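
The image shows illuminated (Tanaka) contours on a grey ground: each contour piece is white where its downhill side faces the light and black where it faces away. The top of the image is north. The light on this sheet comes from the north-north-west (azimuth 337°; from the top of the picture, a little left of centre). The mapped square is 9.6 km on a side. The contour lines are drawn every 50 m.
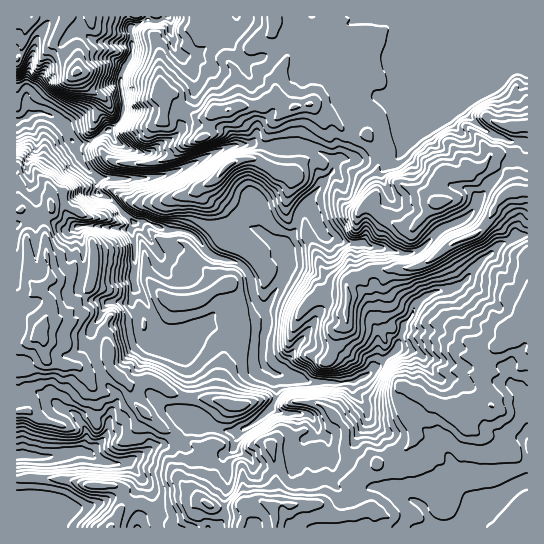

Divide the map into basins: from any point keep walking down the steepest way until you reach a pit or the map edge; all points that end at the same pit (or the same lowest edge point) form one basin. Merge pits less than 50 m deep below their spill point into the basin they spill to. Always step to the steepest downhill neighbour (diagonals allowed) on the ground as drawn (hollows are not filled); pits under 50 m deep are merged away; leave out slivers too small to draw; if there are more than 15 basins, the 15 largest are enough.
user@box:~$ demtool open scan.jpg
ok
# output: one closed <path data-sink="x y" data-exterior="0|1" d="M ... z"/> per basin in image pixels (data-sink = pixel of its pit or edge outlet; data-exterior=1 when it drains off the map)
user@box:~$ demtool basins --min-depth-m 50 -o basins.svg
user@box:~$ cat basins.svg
<path data-sink="17 121" data-exterior="1" d="M273 16l-257 1 0 394 10 0 2-2 0-8-9-8-2-19 2-2 26-13 2 2 15 4 17 0 14-9 16-1 3 15 17 16 3 11 7 10 36 31 6 23-1 18 13 16 10 6-8 6 0 4 5 7 3 10 164 0 9-17-5-4-4 0-5 4-5-1-5-15 1-13 25-19 25-11 9-9 3-6 0-7-6-7 14-7 10-12 22 8 14 0 10-8 11 1 1-10-8-13 4-11-2-10 10-13 22-14 11-23 0-185-9 0 2 9-1 10-7 8-20 0-12 15-11 1-5 6-11 0-5-3-6 1-7 9 1 20-24 26-10 0-20-11-16-12 9-12 0-19 3-7 0-12-11-20-23-4-15-15-19-12-21 4-15-11 4-24 9-19-15-20 2-12z"/><path data-sink="501 17" data-exterior="1" d="M527 16l-253 0-1 18 15 20-9 19-4 24 15 11 21-4 19 12 15 15 22 4 10 16 2 16-3 7 0 19-9 12 26 18 10 5 10 0 24-26-1-20 7-9 6-1 5 3 11 0 5-6 11-1 12-15 16 2 8-5 4-12-2-12 9-1z"/><path data-sink="437 527" data-exterior="1" d="M527 312l-10 22-22 14-10 13 2 10-4 11 8 13-1 10-11-1-10 8-14 0-22-8-10 12-14 7 6 7 0 7-3 6-9 9-25 11-25 19-1 13 5 15 5 1 5-4 4 0 5 4-7 11 0 6 159-1z"/><path data-sink="17 455" data-exterior="1" d="M109 355l-16 1-14 9-17 0-15-4-2-2-28 15 2 19 9 8 0 8-12 4 0 65 46 1 27 6 25 0 7 6 2 14 19-4 15 8 10 0 18-8 13 0 2-2-8-5-12-15 1-18-6-23-36-31-7-10-3-11-17-16z"/><path data-sink="17 509" data-exterior="1" d="M38 477l-22 2 1 49 93 0 13-22-2-15-7-6-25 0-27-6z"/><path data-sink="138 527" data-exterior="1" d="M201 500l-16 1-18 8-10 0-15-8-13 2-10 8-8 16 91 1-1-7-6-10 0-4z"/>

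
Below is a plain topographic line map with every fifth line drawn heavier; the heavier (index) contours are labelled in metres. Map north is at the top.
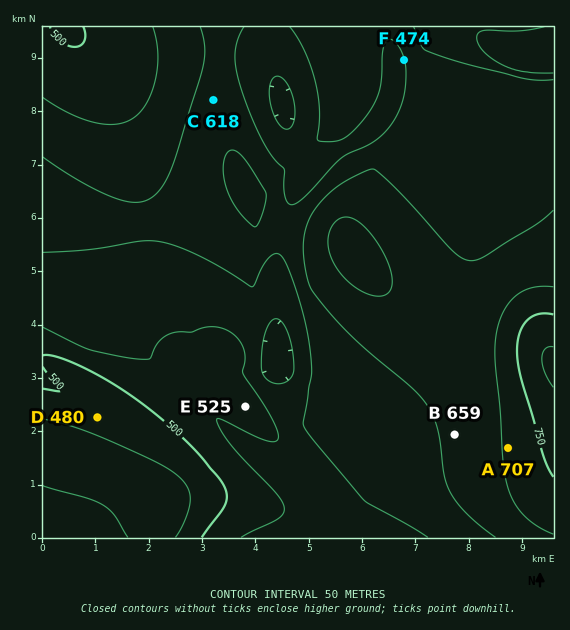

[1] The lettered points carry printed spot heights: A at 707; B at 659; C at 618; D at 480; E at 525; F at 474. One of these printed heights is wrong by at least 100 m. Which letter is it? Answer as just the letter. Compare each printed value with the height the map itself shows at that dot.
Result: F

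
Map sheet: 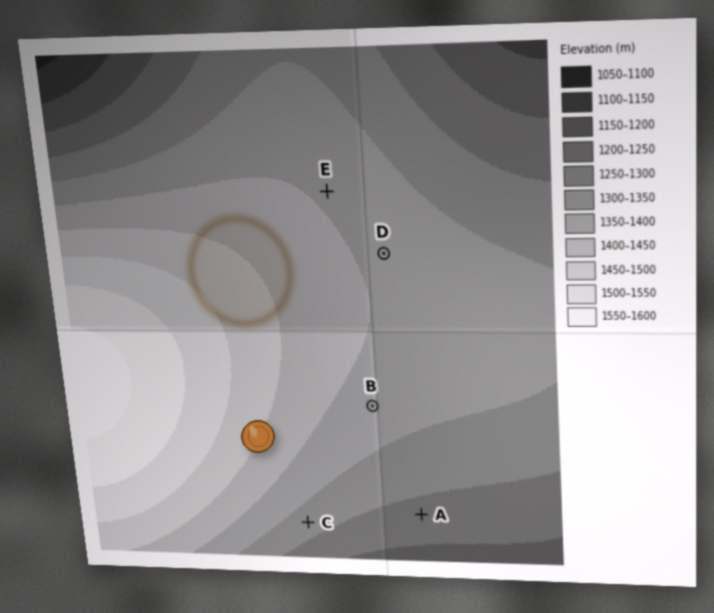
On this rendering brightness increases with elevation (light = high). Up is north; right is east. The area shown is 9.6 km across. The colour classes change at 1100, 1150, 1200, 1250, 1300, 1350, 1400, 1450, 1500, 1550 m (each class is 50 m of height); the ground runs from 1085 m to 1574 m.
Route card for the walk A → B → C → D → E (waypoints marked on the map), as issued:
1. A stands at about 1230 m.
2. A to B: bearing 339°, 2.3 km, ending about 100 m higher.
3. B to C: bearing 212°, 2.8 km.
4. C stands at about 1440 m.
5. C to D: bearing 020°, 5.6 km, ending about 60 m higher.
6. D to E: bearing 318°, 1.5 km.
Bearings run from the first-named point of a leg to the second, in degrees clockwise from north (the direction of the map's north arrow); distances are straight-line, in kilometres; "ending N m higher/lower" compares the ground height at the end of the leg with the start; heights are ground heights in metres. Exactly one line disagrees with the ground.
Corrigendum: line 4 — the height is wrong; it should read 1270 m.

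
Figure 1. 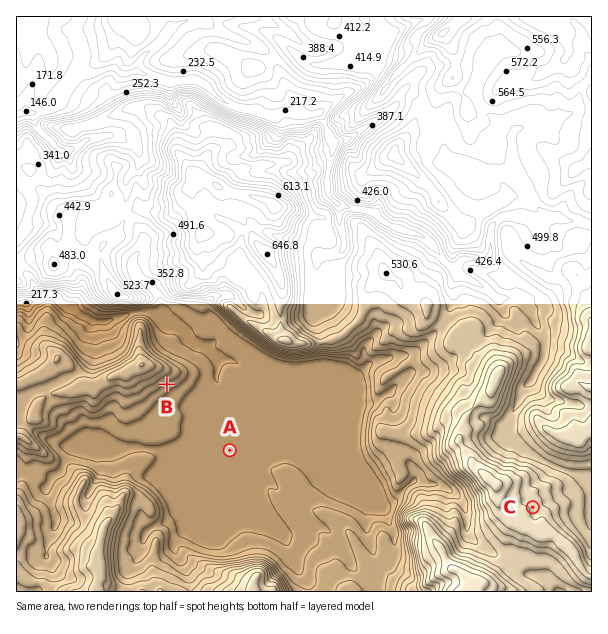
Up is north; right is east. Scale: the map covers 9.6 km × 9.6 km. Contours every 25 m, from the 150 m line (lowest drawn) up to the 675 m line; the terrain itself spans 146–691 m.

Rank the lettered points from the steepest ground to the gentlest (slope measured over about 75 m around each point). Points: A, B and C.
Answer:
B C A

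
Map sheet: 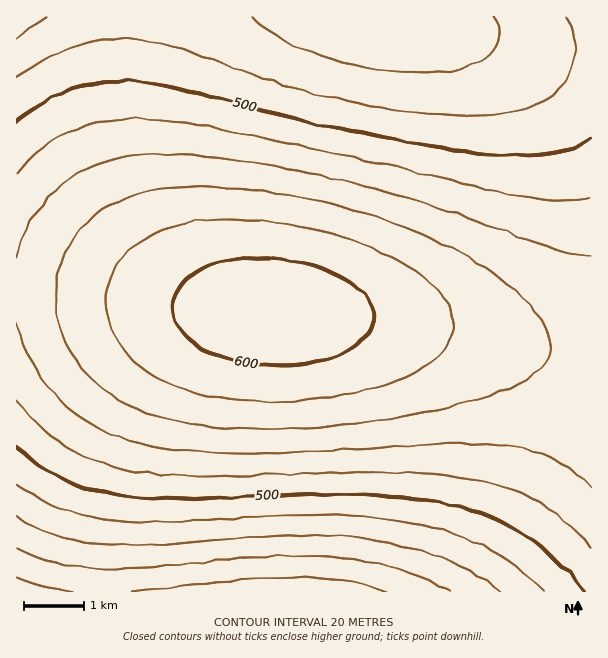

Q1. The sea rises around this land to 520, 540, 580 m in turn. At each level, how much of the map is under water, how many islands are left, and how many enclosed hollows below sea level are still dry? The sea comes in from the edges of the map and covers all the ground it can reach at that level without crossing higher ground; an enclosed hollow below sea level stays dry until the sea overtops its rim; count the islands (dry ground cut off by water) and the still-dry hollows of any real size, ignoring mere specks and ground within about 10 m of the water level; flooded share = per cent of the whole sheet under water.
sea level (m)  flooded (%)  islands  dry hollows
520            44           0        0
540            57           0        0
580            85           1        0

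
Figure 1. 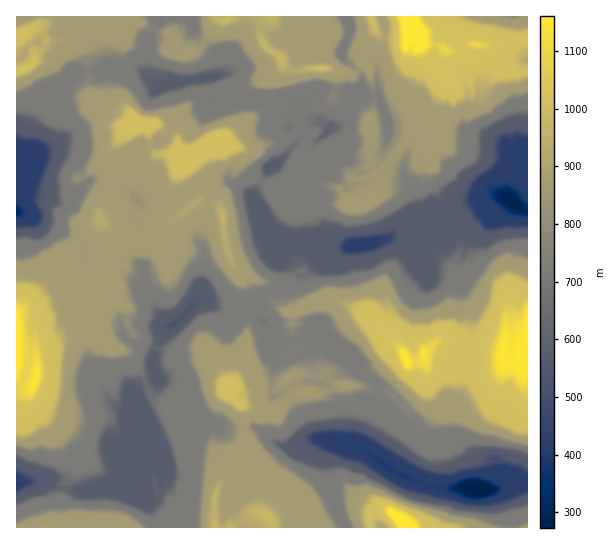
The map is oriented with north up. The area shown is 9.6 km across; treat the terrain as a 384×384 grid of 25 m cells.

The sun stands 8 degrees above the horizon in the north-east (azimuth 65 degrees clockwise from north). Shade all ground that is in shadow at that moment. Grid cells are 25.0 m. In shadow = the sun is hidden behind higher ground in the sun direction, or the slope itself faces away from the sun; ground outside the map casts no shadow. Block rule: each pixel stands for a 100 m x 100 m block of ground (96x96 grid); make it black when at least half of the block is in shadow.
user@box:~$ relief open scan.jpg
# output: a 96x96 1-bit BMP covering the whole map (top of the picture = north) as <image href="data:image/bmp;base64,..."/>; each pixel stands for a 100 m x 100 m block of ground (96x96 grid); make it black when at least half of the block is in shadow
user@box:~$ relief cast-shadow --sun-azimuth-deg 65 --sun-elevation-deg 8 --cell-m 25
<image width="96" height="96" href="data:image/bmp;base64,Qk2+BAAAAAAAAD4AAAAoAAAAYAAAAGAAAAABAAEAAAAAAIAEAAATCwAAEwsAAAIAAAAAAAAA////AAAAAAAAAAD/+T8AP/8AAAAAAAD/+V4AP/4AAAAAAAD/+HwAP/4AAAAAAAH/+DAAP8wAAAAAAAf/+AAAP+AAAAAAAB//+AAAfmAAAgD4AD//+AAAPgA/P+D/gB///AAAHAP///D/gA//9AAAAA///+D/8wf/8AAAAD////z/wEf/8AAAAf//////AH//8AAAP//////4AP//8AAD//////78AP//+AAf////////Af/8+AA////////vAf/8eAB////////AAP///8D////////AAP///8Qf//////8AAH///8+f//////wAAB///8+///////AAAB///4g//////8AAAB///+Af/////wAAAB///8Af/////wDgAD///4AP/////wfgAH///gDD///////gAN///ADB///x///gAA///ACA///g//7gAA///ADB///Af/5wAA//5gBB///4P/5wDAH/4ADB///4P+QwD4D/wAH///+4P+AwD/j/wAP///+4H+AwD9h/wAP///+wH+AQBgB/wAP///cwD+AQAAA/wYH///IAD+QAAAw/wcL//+AAB+QAABwfQOf//8AAA/QAABgPgC///8AAB/cAABh/wA/3/4AAD/8AABg/wAf3/wAAP/8AABg//gPh/wAAf7cAAAA//gOAHgACf4MAAAAD/gEACAADP8EAAAPj/4AAAAAA/8AAAAf7//gAAAAO/8AAAAf7//wAAAAff8AAAAfx/4AAAAAfv8AAAAPh/wAAAAAfj4AAAAPh/4AAAAAPh4AAAAPg/4AgABgHgcAAAAPA/wAAAAADWEAYAAAAfwOAAAAAaAA+AAAAfgfwB/AAIMA/AAAAfgf/x/4AAED/4AAAfgf///8AAAD/7wAA/g///x8AAAD/7gAAfg///8AAAAD/7wAAPg///2AAAAD/9wAAHh/H/4AAAAD/+gAADB+H/AAAAAf/+AGADB8H+ABAAB///AcAAB8D+AA2AD///A+AAB4B+AAGAD7//g/wAB4A+wAAAD7//w/8AAYAfwDgABj//x/+AYAAPgH8AAD//x/8AYPAPIH8AAD//A/4EIPgP8HgAAD//gf4DgHgf8DgAAD//gP4BgDwf8TgwAD//+DwACAw/85gAAD///68AAAZ/89gAAD///ecwAAM/88AAD7///OMMAAA/8+AAB////AAAAAQf8+AAAf//+AAAAAZ/4+AGGD///AAAAED/4/wGBz/+HgAAAPz/9/+AY+H+DgAB8f/////wAMB+AAAH///////2AAA+AAAf///////zg4AcAB4f//////+CgYAMAB////////8C/AAGAH///h////8C/6ECA/////////4A40AAB////////+AAAAAeA/////AH/+AAADgO8//v//D////AADgB//4H/+A////8ABgAPPwD/8AP//jvwAIAOPwL/4AP/+AHAAMAAH5//wAP/+AAAAAAADz+DwAH/+AAAAAAACR/jgAB/+AAAAAAAAA/j8AB++AAAAAAAAAfB8AA+8AAAA="/>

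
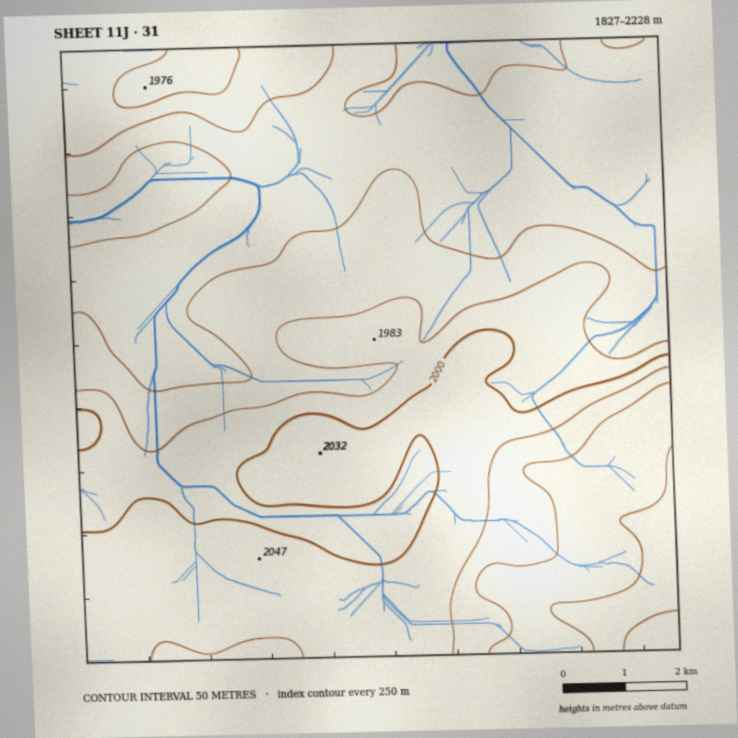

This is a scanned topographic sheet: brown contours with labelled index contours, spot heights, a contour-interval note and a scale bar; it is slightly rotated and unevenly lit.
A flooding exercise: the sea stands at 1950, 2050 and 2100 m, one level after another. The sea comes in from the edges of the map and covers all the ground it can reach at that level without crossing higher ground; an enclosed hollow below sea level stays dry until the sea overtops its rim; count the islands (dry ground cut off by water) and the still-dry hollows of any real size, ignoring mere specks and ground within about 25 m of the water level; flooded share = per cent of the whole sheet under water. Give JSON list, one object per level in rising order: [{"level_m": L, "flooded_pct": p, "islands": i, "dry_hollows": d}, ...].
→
[{"level_m": 1950, "flooded_pct": 49, "islands": 0, "dry_hollows": 0}, {"level_m": 2050, "flooded_pct": 86, "islands": 0, "dry_hollows": 0}, {"level_m": 2100, "flooded_pct": 91, "islands": 0, "dry_hollows": 0}]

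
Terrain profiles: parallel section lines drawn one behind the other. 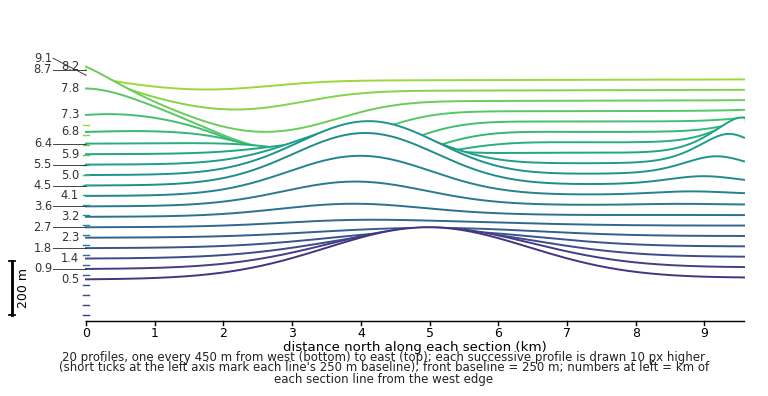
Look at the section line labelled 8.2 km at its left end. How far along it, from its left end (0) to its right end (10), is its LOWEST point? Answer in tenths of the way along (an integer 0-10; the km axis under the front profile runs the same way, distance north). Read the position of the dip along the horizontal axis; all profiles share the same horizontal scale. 3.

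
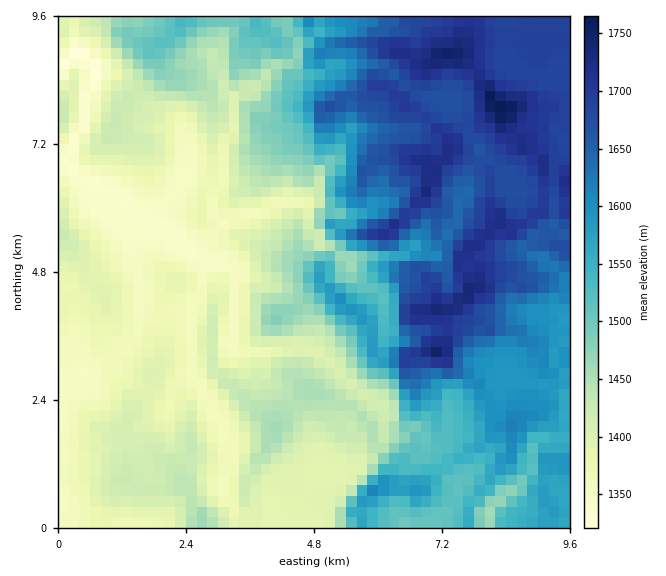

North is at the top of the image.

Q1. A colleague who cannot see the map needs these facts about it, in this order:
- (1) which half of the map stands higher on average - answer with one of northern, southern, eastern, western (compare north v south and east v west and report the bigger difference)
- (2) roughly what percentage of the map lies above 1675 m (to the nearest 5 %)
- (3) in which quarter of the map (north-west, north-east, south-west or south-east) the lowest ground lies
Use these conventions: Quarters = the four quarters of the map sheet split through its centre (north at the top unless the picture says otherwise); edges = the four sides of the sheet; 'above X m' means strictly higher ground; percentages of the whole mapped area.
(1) The eastern half stands higher on average than the western half.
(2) About 15 % of the map lies above 1675 m.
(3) The lowest ground is in the north-west quarter.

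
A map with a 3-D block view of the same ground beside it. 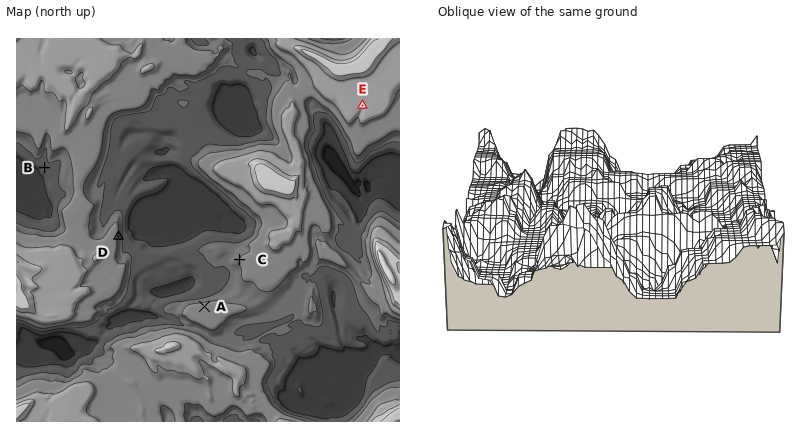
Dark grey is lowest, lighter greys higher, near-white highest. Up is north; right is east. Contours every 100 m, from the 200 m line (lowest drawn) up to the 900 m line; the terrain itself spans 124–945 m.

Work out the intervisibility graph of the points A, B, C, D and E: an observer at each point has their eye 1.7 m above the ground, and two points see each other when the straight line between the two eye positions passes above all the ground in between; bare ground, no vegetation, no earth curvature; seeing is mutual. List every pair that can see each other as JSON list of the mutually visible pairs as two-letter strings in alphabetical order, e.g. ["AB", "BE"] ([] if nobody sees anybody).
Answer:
["AC", "AD", "CD"]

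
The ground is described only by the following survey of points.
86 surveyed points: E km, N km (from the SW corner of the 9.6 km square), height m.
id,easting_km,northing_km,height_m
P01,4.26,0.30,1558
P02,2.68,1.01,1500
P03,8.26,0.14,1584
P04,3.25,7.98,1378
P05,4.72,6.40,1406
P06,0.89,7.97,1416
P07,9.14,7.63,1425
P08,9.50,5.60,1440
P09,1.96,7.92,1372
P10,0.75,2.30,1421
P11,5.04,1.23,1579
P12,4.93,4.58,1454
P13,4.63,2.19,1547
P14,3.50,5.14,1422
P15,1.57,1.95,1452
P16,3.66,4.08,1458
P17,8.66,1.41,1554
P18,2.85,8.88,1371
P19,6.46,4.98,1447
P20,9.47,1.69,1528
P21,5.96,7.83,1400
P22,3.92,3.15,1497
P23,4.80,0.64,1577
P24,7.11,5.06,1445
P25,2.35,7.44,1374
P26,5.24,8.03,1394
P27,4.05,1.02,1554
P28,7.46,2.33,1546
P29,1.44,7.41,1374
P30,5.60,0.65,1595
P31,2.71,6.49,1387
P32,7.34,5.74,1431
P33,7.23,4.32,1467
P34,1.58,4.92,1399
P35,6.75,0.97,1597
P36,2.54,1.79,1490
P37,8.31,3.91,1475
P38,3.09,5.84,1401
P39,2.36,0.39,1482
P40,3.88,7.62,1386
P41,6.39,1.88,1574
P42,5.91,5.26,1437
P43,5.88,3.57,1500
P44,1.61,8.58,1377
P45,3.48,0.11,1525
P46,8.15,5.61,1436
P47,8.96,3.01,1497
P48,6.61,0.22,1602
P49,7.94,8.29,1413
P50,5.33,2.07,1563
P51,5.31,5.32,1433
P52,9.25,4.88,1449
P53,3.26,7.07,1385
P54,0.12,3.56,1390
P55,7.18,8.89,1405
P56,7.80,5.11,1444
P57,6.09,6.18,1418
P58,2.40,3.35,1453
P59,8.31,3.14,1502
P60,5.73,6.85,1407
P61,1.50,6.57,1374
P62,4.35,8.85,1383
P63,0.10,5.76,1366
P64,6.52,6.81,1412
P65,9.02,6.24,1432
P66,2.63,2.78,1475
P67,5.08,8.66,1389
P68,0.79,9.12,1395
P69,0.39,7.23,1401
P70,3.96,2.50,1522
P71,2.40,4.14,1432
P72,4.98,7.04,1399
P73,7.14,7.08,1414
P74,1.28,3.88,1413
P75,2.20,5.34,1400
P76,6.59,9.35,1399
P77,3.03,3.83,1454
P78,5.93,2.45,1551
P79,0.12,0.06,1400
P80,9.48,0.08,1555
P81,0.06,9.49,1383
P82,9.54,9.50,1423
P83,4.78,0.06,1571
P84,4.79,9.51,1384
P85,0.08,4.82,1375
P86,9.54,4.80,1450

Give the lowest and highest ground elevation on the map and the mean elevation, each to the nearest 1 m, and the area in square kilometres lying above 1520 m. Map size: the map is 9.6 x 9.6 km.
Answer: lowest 1362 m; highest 1602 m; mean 1451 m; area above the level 17.6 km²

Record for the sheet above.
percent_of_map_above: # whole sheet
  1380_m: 90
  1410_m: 67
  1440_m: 44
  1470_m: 33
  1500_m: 24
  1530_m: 17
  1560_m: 10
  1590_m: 3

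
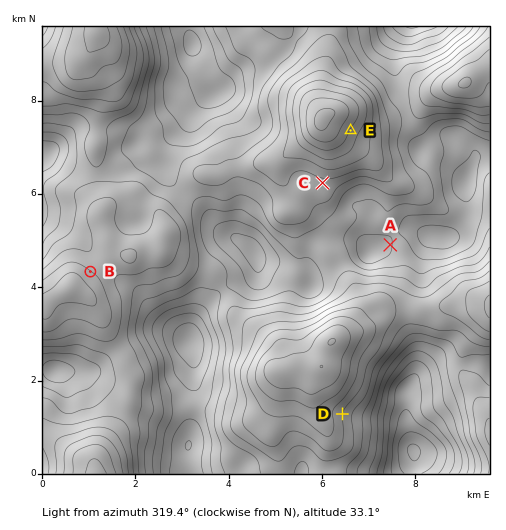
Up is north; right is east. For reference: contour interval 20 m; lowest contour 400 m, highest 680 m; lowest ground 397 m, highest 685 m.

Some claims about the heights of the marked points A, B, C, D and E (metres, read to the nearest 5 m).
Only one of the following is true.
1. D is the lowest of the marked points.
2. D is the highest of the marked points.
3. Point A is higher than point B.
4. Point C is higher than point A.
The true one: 4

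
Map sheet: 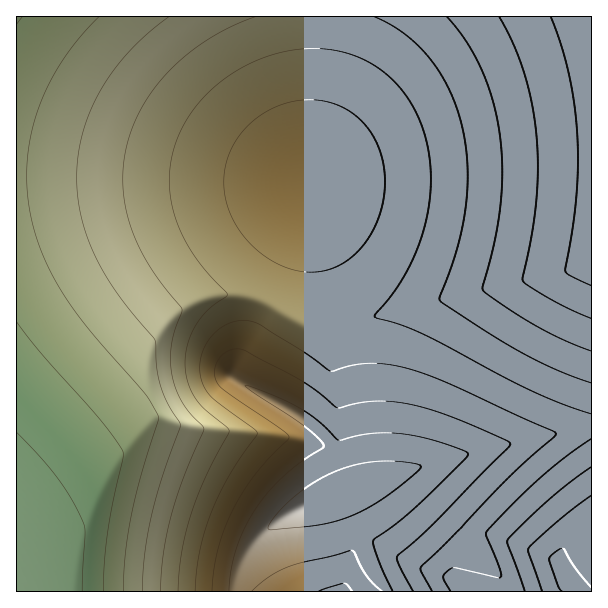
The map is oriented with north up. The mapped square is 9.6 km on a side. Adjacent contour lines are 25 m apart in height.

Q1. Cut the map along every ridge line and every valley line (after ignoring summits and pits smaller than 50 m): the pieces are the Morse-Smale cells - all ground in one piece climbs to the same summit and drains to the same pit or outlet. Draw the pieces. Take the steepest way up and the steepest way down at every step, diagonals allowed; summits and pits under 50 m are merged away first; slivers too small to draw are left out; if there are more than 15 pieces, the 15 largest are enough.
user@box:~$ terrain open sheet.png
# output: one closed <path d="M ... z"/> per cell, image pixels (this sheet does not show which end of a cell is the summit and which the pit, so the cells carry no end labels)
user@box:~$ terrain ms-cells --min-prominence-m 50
<path d="M315 16l-299 1 1 575 371-1-16-24-11-31-18-42 1-4 24-8 2-6-15-89-27-99-21-100 7-86z"/><path d="M591 16l-275 1-2 85-7 86 21 100 27 99 16 94 111-31 110-24z"/><path d="M591 427l-51 9-76 18-120 36 2 13 15 33 6 21 19 33 3 2 202 0z"/>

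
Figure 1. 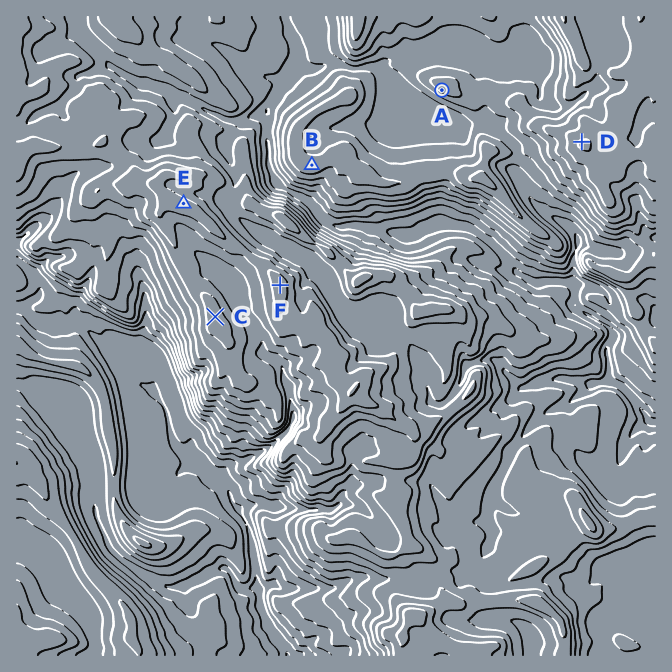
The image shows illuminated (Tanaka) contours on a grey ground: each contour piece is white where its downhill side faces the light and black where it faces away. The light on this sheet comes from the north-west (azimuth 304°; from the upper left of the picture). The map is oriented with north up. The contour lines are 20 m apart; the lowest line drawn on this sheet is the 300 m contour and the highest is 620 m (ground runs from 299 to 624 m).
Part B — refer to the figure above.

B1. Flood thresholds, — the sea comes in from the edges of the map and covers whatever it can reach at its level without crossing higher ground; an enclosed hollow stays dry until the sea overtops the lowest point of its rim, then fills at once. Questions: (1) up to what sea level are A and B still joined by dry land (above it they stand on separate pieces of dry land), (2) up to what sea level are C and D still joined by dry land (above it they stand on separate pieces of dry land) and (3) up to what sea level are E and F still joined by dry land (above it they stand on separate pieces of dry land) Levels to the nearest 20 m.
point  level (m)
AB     520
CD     480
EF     580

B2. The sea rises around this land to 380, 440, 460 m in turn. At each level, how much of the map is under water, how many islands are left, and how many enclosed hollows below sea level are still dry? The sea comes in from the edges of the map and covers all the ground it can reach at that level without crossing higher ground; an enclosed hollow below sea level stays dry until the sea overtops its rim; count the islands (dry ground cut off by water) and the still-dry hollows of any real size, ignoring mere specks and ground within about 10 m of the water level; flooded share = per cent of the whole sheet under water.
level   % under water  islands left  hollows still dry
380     8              0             0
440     30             1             0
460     39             1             0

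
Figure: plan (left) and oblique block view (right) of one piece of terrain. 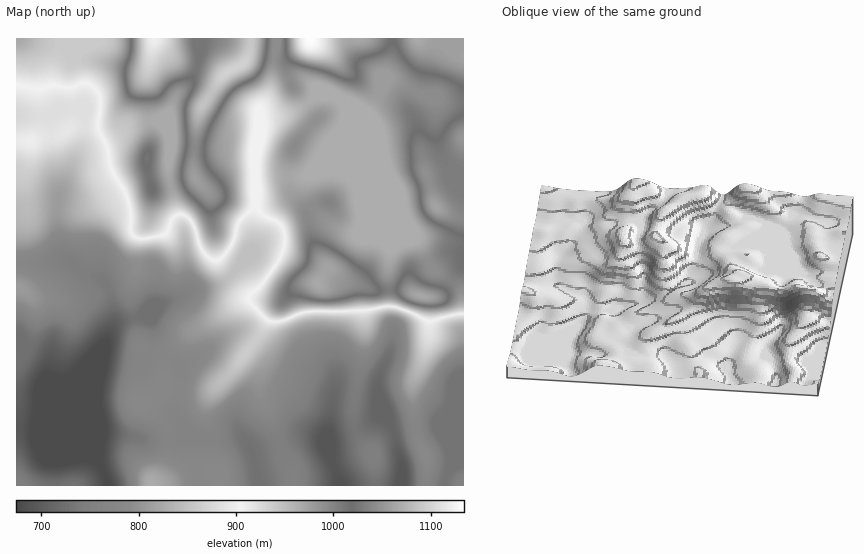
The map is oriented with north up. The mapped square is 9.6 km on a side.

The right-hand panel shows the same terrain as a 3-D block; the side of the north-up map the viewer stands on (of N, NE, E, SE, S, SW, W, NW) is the S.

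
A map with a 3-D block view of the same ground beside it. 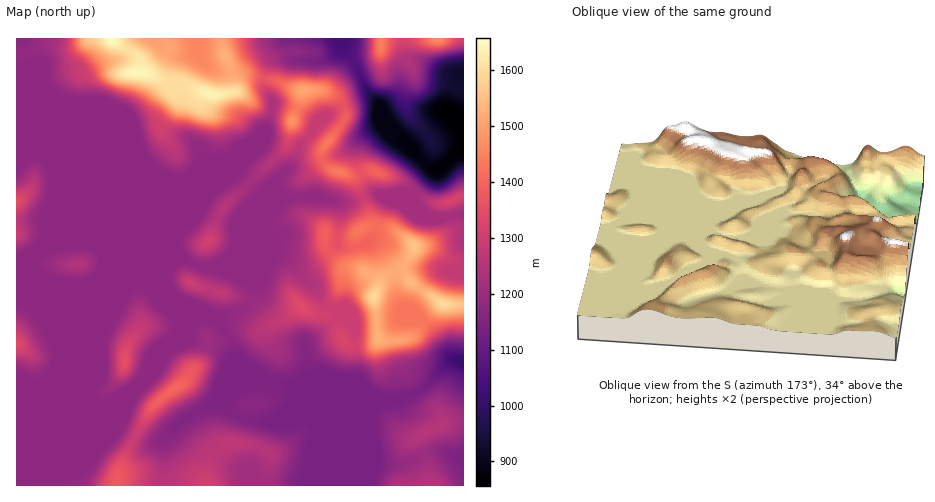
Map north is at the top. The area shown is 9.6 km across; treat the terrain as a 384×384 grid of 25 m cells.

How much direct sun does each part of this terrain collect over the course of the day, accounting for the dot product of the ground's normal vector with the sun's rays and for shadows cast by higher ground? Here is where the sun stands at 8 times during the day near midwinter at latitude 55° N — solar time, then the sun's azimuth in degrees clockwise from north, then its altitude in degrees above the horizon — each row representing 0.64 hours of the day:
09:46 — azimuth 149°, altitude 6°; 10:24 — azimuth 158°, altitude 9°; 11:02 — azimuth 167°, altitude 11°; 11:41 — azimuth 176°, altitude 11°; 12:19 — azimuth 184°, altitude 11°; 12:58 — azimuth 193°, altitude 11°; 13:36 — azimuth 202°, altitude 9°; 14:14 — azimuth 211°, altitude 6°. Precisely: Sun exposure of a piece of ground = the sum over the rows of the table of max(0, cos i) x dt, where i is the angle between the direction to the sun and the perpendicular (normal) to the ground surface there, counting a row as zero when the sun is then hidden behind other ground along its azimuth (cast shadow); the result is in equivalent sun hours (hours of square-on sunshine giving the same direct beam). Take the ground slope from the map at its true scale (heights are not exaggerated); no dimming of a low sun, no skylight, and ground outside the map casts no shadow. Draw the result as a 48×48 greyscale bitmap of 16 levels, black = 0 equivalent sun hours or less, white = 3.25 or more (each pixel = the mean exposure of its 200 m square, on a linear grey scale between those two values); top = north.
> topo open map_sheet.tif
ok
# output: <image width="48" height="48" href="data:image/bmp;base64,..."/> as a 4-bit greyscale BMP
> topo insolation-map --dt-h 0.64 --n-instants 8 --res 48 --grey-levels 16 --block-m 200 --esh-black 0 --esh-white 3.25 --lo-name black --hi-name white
<image width="48" height="48" href="data:image/bmp;base64,Qk32BAAAAAAAAHYAAAAoAAAAMAAAADAAAAABAAQAAAAAAIAEAAATCwAAEwsAABAAAAAAAAAAAAAAABEREQAiIiIAMzMzAERERABVVVUAZmZmAHd3dwCIiIgAmZmZAKqqqgC7u7sAzMzMAN3d3QDu7u4A////AERERDMiM0RDMzMzNERFREREREQyIiMiI0REREMRIzMzIzIiNERVZUREREQyERIhI0REREMhAREREiIjVVVVVURERERDRDIiI0REREMhACEBESI0V3dUREREREREVnUzREREREMyADUyERIjREMQAkRERERFVWd4h0RERDMyECd0IRERAAAAATREREREMiR4dkRERDMzISaoUyEAAAABIzNERERDIREkRURERDMzMySrlkIQACNEM0RERERCERIiIkRERDMzMyFLzJYyI0RFRERERERCIiIiEURERERFQyADrdpkQyI0RERERERFRCAAEERERERDdjEAFpp0RDMzNERERER3dmMAEUVURERDa3IQADd1RERFVUREREaHZVUgAHh1REREWHMQACRmRERndlVWiqqoZlRRALlkREREQ0MhAAAUVFd3ZVV6u879yqhVI5QjREREMkUyEAAUZnh1RERomHnf//65qiEjRERDITZkIQAjRndmVVVVUzRmaKve7QEjRERDEBRlMhEiRURXiZqFMjQxAASt/wEzREQzIRIiIzMjMyIkabuVM0VDESOM7gIzREQzMhEBNERERDIRNXVDRFdkQ0Wd7TMzREQzMxETREaKl1MiNTEUZpqGVWiFRERDRERDMyIzRquXUzIiMgAVqoM2eacgAERERERERERESIQQACMyIAJFaGIEd2EAAERFaIdEREREQgAAE0QzECRWVmQSUxAAAURFVWZUREREMQAiM0RDEjV1MyEAJEEAAUQyEAEkREREMjiXRERDM0V0AAAAA4kxEZZEMhI0RERENGeZZEREQ0VjERABJFVkEYZERERERERERCEkREREQzRENGQzUwABIiNERERERERERCACNEREVVQiESREIAAAEkRERERERERERDITVERDRVIAAAAQAAAAAZdURERERERERDMiZ0REIhAAAAAAAAAVh1dkRERERERERDMxJmREMhAAARAAAAASSANUREREREREREQyAVZERmQ0Z3MAAAAAAAA0RERERERERERDISV0RHit7IipYQAAAAAjREREREREZkREQyN4QjeqdCZkIAAAACETRERERERHiGRERDEmhlZhAAAAAAAAAEQzRERERERnZURVVEMSiVRkAAAAAAAAAERERERERER3YzVndUMyR1InUAAAAAAAAUREREREREV2VXvMu5Uza6IBdAAAAAAAEkREREREREVlnf//7ahWe5MQKSAAABAAEkREREREREdo3//KmK22MUYxFFAAARAAEkRERERERZq925d5rO1zInupYiEAE0MRI0RERWZmru7chVaJzrQ2d5rLchESNZqFRUREaKvP//63REMQEiJqhDMzESJ7qKqHU0REZ3et7tuFMxAAABRUEAAAACWrmYdUM0REREZ0IiMhAAAAAREAAAAAACSHeGVmVVRFVYqWMSIAAAABQgAAAAAAACS8lka93DRWVr27tzABIQATIREAAAAAARNoma7//yNEM2iIcwASIiMzIiIAAAAAERJEVnm8uw=="/>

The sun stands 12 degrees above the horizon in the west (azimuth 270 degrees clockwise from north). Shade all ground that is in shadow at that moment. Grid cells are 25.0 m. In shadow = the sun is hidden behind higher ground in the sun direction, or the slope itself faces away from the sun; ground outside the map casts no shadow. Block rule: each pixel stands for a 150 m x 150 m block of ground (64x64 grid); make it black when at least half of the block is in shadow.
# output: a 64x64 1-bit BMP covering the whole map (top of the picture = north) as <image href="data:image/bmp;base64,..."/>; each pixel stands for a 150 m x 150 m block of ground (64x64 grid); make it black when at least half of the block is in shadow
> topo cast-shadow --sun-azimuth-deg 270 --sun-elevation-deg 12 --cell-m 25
<image width="64" height="64" href="data:image/bmp;base64,Qk0+AgAAAAAAAD4AAAAoAAAAQAAAAEAAAAABAAEAAAAAAAACAAATCwAAEwsAAAIAAAAAAAAA////AAAAAAAAAAAAAAAAAgAAAAAAAAAAAAAAAAAAAAAAAAAAAAAAAAAA4AAAAAAAAABwAAAAAAAAAHgAAAAAAAAAPAAAAAAAAAA+AAAAAAAAAB8AAAAAAAAAD8AAAAAAAAAP4AAAAAAAAAP4AAAAAAAAAP4AAAAAAAAAfwAAAAAAAcB/AAAAAAAA8D+AAAAYAAD4PwAAAB4YAPgcAAAOPzgA+AAAAAB/eAB4AAAAAH94AAAAAAAAf2AAAAAAAAwcAAAAAAAADAAAAAAAAAAOAAAAAAAAAA4AAAAAAAAAHwAAAAAAAAAODgAAAAAAAAwfAAAAAAAAAH8AAAAAAAAA/wAQAAAAAAD+AAAAAAAAAH8AAAAMAAAAfwAAAA8AAAB/cAAADwAAAH9wAAAGAAQB8GAAAAYABAPwYAAAAgAAA8BwAAADAAAcAHgAAAEAABgAPAAAAAAAMAA4AAAAAAAweBgAAAAAAAP8GAAAAAAAh/4AAAAAAAEP/wAAAIAAAB//AAAAwAAPv/QAAAGAAQf/9gAAAYABB//4AAAAAEDj//4AAAAG8PH//gAAAA/4+f//AAAAD/j5//4AAAAHPDH//AAAAAD8A/98AAAAAPwP/38AAAAA+A/2fwAAAAD4B+Z/AAAAAP+Dhn8AABgB/+AOfwAAOAP/zA/PAAAwA/+cD4cAAeAD/8gPBw=="/>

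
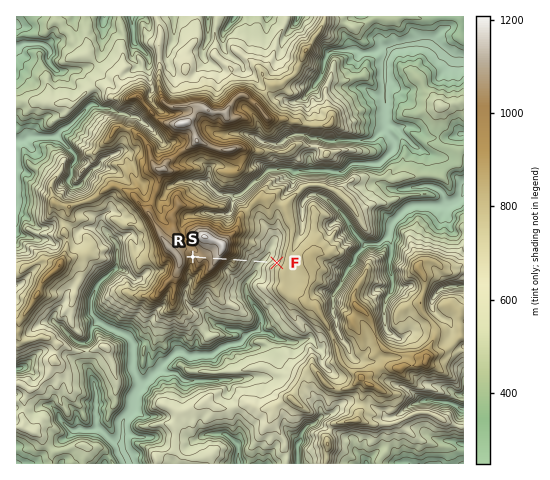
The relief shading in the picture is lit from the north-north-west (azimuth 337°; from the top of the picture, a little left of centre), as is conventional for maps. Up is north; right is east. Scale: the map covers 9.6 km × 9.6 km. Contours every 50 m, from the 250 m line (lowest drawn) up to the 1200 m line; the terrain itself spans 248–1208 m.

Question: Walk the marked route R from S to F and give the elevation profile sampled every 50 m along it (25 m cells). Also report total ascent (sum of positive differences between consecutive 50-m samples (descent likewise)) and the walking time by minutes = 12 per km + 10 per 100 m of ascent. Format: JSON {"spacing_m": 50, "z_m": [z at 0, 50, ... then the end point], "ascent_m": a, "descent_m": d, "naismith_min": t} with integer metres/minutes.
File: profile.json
{"spacing_m": 50, "z_m": [1028, 1049, 1061, 1063, 1060, 1059, 1064, 1073, 1087, 1108, 1132, 1138, 1104, 1030, 948, 882, 842, 830, 821, 788, 744, 709, 681, 655, 626, 598, 575, 561, 551, 537, 532, 546, 571, 595, 619, 644, 667, 669], "ascent_m": 252, "descent_m": 611, "naismith_min": 47}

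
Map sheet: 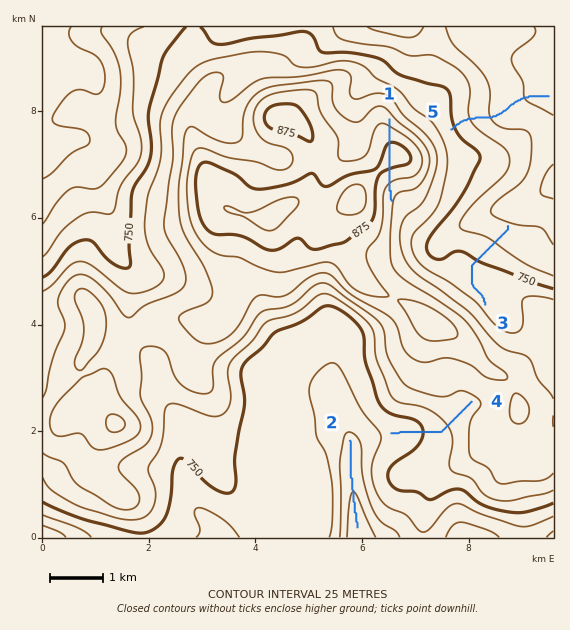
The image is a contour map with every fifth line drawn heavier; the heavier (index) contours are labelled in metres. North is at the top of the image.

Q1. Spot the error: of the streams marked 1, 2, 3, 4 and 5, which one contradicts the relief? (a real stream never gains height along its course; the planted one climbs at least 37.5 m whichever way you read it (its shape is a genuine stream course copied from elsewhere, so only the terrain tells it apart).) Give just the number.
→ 1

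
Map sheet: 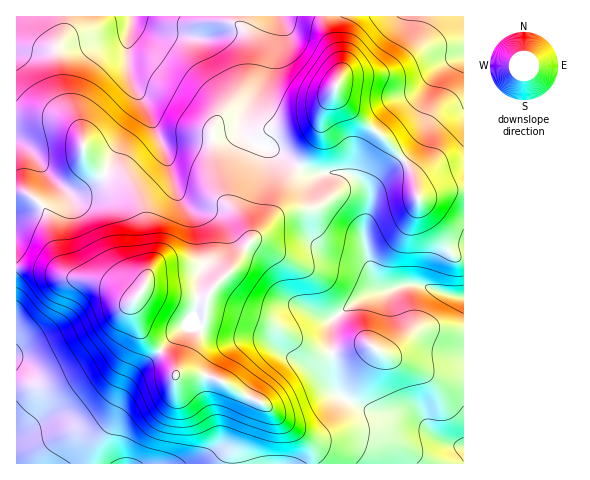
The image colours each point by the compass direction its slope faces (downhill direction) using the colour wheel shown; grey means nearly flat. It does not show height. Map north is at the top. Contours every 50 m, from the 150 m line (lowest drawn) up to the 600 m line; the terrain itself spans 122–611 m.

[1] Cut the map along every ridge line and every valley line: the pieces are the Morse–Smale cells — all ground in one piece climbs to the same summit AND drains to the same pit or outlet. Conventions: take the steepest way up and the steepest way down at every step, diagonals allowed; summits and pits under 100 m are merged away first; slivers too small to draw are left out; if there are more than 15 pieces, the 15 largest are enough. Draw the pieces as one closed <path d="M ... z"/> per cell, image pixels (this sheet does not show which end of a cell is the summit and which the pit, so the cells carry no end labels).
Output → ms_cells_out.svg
<path d="M274 16l-258 1 0 250 22 2 31 8 29 4 17 7 15 10 4 0-1 9 10 27 24 23 9 17 20-31 4-16 4-5 2-21 4-8 22-23 15-25 26-28 27-49-22-16-28-11-9-12 3-18 18-40 4-14 1-19z"/><path d="M300 168l-27 49-26 28-15 25-22 23-4 8-2 21-4 5-4 16-19 31 24 0 16 5 22 14 24 10 45 39 4 11 1 11 150 0 1-166-16-3-30-11-11 0-12 5-12-1-7-7-4-9-7-28-1-13 6-22 0-13-4-8-11-11-8-3-35 0z"/><path d="M28 268l-12 1 1 195 295-1 0-10-4-11-45-39-24-10-22-14-16-5-25 0-9-17-24-23-10-27 1-9-4 0-15-10-17-7-29-4z"/><path d="M463 16l-139 1 2 14 14 35 0 10-4 11 1 8 26 27 15 11 30 32 6 10 5 23 25-7 20-2z"/><path d="M335 90l-12 21-5 26-18 30 12 7 35 0 8 3 11 11 4 8 0 13-6 22 1 13 7 28 4 9 7 7 12 1 12-5 11 0 30 11 15 2 1-107-20 1-25 7-5-23-6-10-30-32-15-11-24-24z"/><path d="M323 16l-48 1-8 21-1 19-4 14-18 40-3 9 1 12 8 9 28 11 21 16 19-31 5-26 13-22 4-13-1-15-11-27z"/>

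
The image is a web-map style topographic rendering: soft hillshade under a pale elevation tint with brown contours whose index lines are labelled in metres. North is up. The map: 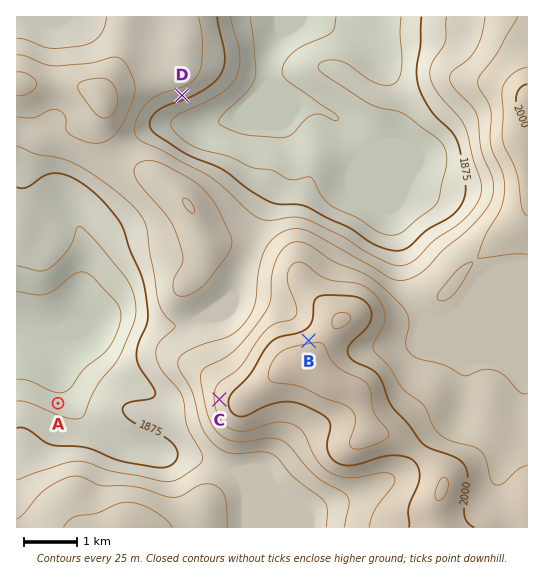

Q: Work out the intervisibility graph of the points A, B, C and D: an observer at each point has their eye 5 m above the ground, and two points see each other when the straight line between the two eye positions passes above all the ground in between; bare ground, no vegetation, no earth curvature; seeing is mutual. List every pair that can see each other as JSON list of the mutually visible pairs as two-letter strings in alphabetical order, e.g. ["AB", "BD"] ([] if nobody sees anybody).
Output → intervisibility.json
["AC", "BD"]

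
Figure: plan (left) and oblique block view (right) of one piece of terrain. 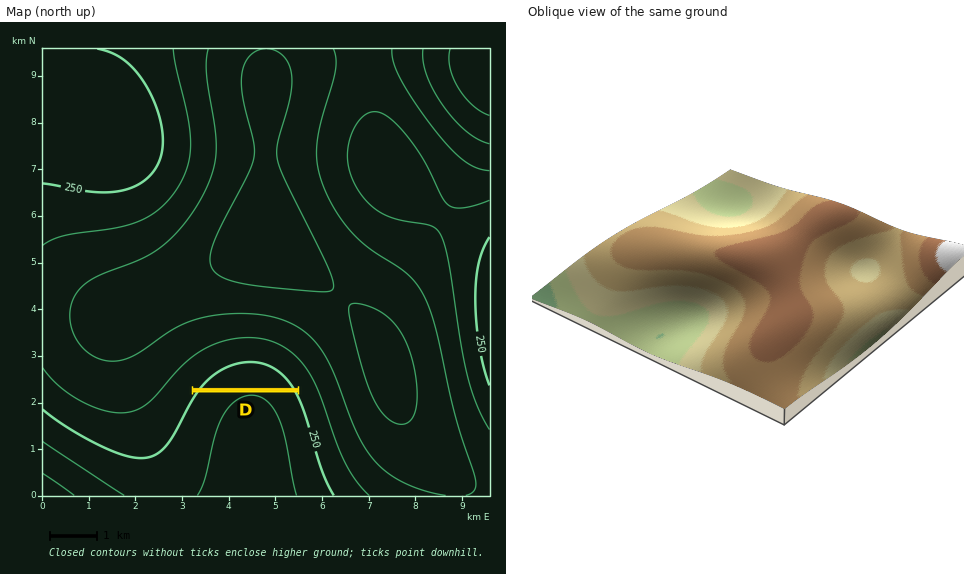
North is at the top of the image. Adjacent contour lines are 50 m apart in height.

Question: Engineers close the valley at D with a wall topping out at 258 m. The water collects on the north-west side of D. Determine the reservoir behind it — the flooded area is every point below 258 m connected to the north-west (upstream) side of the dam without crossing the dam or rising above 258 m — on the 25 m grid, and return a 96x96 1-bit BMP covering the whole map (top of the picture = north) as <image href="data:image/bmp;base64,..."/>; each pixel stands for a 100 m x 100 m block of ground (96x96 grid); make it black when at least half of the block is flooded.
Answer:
<image width="96" height="96" href="data:image/bmp;base64,Qk2+BAAAAAAAAD4AAAAoAAAAYAAAAGAAAAABAAEAAAAAAIAEAAATCwAAEwsAAAIAAAAAAAAA////AAAAAAAAAAAAAAAAAAAAAAAAAAAAAAAAAAAAAAAAAAAAAAAAAAAAAAAAAAAAAAAAAAAAAAAAAAAAAAAAAAAAAAAAAAAAAAAAAAAAAAAAAAAAAAAAAAAAAAAAAAAAAAAAAAAAAAAAAAAAAAAAAAAAAAAAAAAAAAAAAAAAAAAAAAAAAAAAAAAAAAAAAAAAAAAAAAAAAAAAAAAAAAAAAAAAAAAAAAAAAAAAAAAAAAAAAAAAAAAAAAAAAAAAAAAAAAAAAAAAAAAAAAAAAAAAAAAAAAAAAAAAAAAAAAAAAAAAAAAAAAAAAAAAAAAAAAAAAAAAAAAAAAAAAAAAAAAAAAAAAAAAAAAAAAAAAAAAAAAAAAAAAAAAAAAAAAAAAAAAf//+AAAAAAAAAAAAP//8AAAAAAAAAAAAH//4AAAAAAAAAAAAD//wAAAAAAAAAAAAB//gAAAAAAAAAAAAAf+AAAAAAAAAAAAAABwAAAAAAAAAAAAAAAAAAAAAAAAAAAAAAAAAAAAAAAAAAAAAAAAAAAAAAAAAAAAAAAAAAAAAAAAAAAAAAAAAAAAAAAAAAAAAAAAAAAAAAAAAAAAAAAAAAAAAAAAAAAAAAAAAAAAAAAAAAAAAAAAAAAAAAAAAAAAAAAAAAAAAAAAAAAAAAAAAAAAAAAAAAAAAAAAAAAAAAAAAAAAAAAAAAAAAAAAAAAAAAAAAAAAAAAAAAAAAAAAAAAAAAAAAAAAAAAAAAAAAAAAAAAAAAAAAAAAAAAAAAAAAAAAAAAAAAAAAAAAAAAAAAAAAAAAAAAAAAAAAAAAAAAAAAAAAAAAAAAAAAAAAAAAAAAAAAAAAAAAAAAAAAAAAAAAAAAAAAAAAAAAAAAAAAAAAAAAAAAAAAAAAAAAAAAAAAAAAAAAAAAAAAAAAAAAAAAAAAAAAAAAAAAAAAAAAAAAAAAAAAAAAAAAAAAAAAAAAAAAAAAAAAAAAAAAAAAAAAAAAAAAAAAAAAAAAAAAAAAAAAAAAAAAAAAAAAAAAAAAAAAAAAAAAAAAAAAAAAAAAAAAAAAAAAAAAAAAAAAAAAAAAAAAAAAAAAAAAAAAAAAAAAAAAAAAAAAAAAAAAAAAAAAAAAAAAAAAAAAAAAAAAAAAAAAAAAAAAAAAAAAAAAAAAAAAAAAAAAAAAAAAAAAAAAAAAAAAAAAAAAAAAAAAAAAAAAAAAAAAAAAAAAAAAAAAAAAAAAAAAAAAAAAAAAAAAAAAAAAAAAAAAAAAAAAAAAAAAAAAAAAAAAAAAAAAAAAAAAAAAAAAAAAAAAAAAAAAAAAAAAAAAAAAAAAAAAAAAAAAAAAAAAAAAAAAAAAAAAAAAAAAAAAAAAAAAAAAAAAAAAAAAAAAAAAAAAAAAAAAAAAAAAAAAAAAAAAAAAAAAAAAAAAAAAAAAAAAAAAAAAAAAAAAAAAAAAAAAAAAAAAAAAAAAAAAAAAAAAAAAAAAAAAAAAAAAAAAAAAAAAAAAAAAAAAAAAAAAAAAAAAAAAAAAAAAAAAAAAAAAAAAAAAAAAAAAAAAAAAAAAAA="/>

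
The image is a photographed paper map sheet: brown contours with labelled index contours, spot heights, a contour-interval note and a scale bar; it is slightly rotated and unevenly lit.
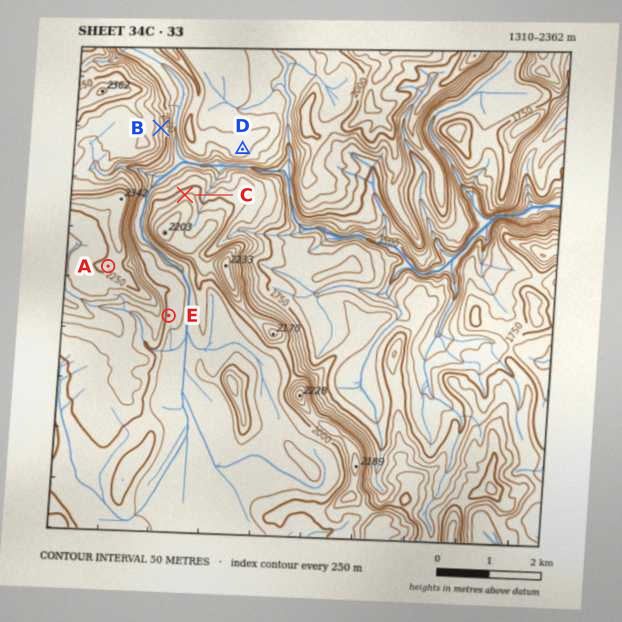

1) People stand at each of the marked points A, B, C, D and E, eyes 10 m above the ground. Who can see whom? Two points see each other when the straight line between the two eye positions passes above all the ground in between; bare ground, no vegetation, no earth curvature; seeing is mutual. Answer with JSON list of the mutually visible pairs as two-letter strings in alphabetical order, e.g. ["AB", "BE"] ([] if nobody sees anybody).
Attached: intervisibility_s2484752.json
["BC", "BD", "CD"]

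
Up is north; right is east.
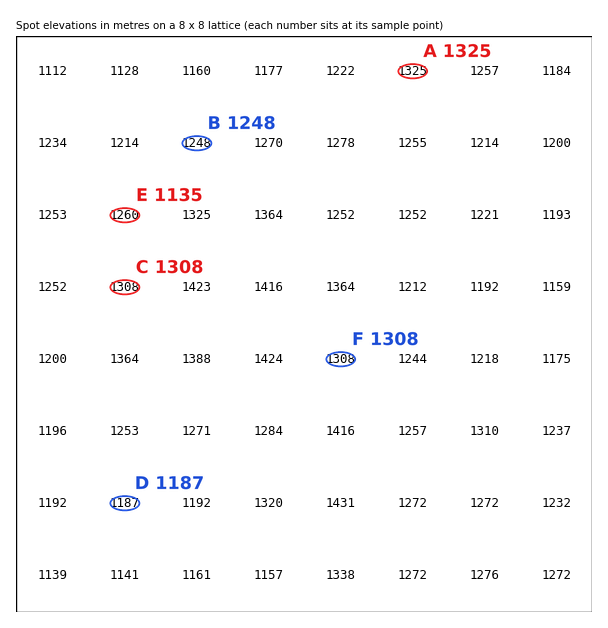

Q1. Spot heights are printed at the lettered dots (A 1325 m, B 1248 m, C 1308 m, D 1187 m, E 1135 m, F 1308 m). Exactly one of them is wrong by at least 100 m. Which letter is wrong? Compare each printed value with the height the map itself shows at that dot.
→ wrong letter E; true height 1260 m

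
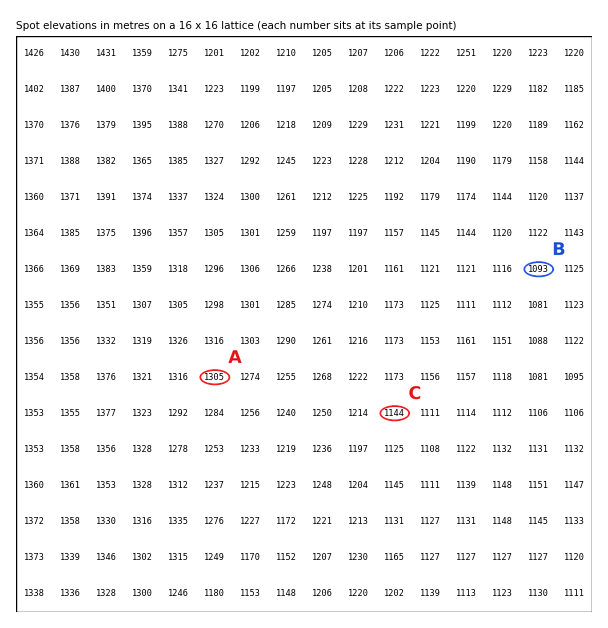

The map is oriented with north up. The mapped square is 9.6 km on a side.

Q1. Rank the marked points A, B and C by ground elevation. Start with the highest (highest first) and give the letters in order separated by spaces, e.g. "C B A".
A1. A C B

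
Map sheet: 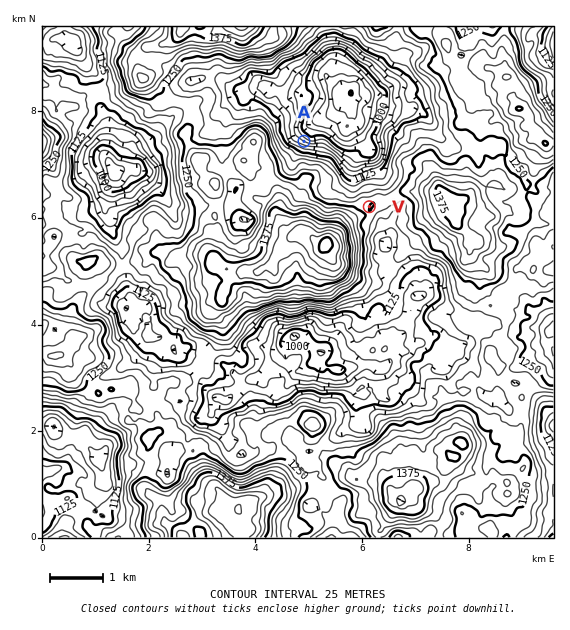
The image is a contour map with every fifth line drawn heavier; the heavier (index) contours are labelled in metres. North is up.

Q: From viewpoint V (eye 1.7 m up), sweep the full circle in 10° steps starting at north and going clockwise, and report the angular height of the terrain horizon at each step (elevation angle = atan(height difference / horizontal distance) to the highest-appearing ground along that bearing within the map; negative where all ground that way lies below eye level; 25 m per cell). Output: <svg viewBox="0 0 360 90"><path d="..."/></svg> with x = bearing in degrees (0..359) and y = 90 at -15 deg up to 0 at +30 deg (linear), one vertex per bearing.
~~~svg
<svg viewBox="0 0 360 90"><path d="M0 60l10 1 10-2 10 0 10-2 10 0 10-1 10-5 10-3 10 2 10 0 10 4 10 1 10 3 10 2 10-1 10-2 10 0 10 1 10-1 10-11 10-7 10-7 10-1 10 4 10 5 10 5 10 7 10 4 10 1 10 0 10 0 10-1 10 1 10 4 10 2"/></svg>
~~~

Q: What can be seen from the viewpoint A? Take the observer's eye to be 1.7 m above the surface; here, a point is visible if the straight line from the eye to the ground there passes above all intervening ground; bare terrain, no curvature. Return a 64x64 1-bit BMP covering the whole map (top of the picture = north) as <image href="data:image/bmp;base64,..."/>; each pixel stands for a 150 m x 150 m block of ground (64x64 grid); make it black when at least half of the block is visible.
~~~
<image width="64" height="64" href="data:image/bmp;base64,Qk0+AgAAAAAAAD4AAAAoAAAAQAAAAEAAAAABAAEAAAAAAAACAAATCwAAEwsAAAIAAAAAAAAA////AAAAAAAAAAAAAAAAAAAAAAAAAAAAAAAAAAAAAAAAAAAAAAAAAAAAAAAAAAAAAAAAAAAAAAAAAAAAAAAAAAAAAAAAAAAAAAAAAAAAAAAAAAAAAAAAAAAAAAAAAAAAAAAAAAAAAAAAAAAAAAAAAAAAAAAAAAAAAAAAAAAAAAAAAAAAAAAAAAAAAAAAAAAAAAAAAAAAAAAAAAAAAAAAAAAAAAAAAAAAAAAAAAAAAAAAAAAAAAAAAAAAAAAAAAAAAAAAAAAAAAAAAAAAAAAAAAAAAAAAAAAAAAAAAAAAAAAAAAAAAAAAAAAAAAAAAAAAAAAAAAAAAAAAAAAAAAAAAAAAAAAAAAAAAAAAAAAAAAAAAAAAAAAAAAAAAAAAAAAAAAAAAAAAAAAAAAAAAAAAAAAAAAAAAAAAAAAAAAAAAAAAAAAAAAAAAAAAAAAAAAAAAAAAAAAAAAAAAAAAAACAAAAAAAAAA8AAAAAAAAAHwAAAAAAAAA+AAAAAAAAAHQAAAAAAAMAeAAAAAAANQD8AAAAAAB/gfgAAAAAAD+D+ABwAAAAP+fwwEAAAAAP//nAwAAAAAP/9/GAAAAAB9//8QAAAAACn//gAAAAAA4f/8AAAAAAHj//gAAAAAB/P//AAAAAA///+IAAAAAH///HgAAAAD///98AAAAAP8//nwAAAAABw//YAAA=="/>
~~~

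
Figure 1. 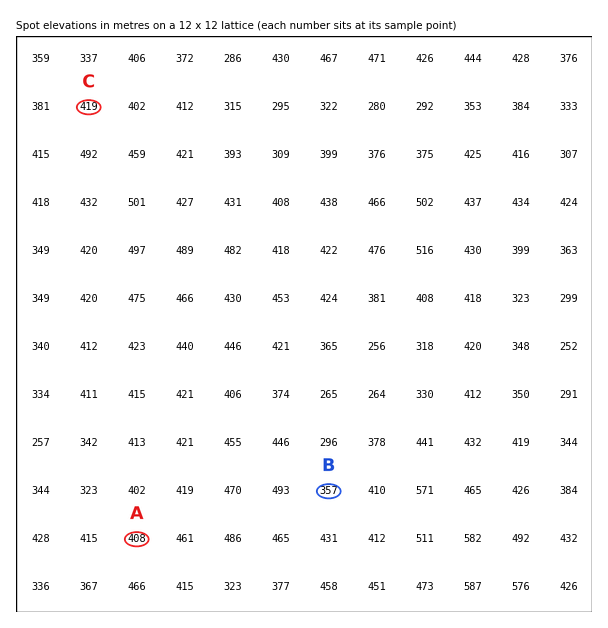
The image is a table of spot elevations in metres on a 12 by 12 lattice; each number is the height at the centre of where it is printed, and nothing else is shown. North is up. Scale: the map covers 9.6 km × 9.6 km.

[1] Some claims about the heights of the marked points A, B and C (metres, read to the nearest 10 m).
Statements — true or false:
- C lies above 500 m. false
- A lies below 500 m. true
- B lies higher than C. false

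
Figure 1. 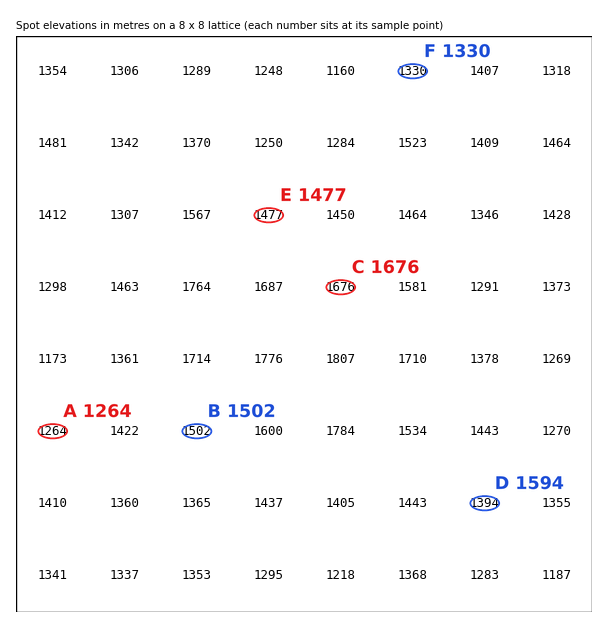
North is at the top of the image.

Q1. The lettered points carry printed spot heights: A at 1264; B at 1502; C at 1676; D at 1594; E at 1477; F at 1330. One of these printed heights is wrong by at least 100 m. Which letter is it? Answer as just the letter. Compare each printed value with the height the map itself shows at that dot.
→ D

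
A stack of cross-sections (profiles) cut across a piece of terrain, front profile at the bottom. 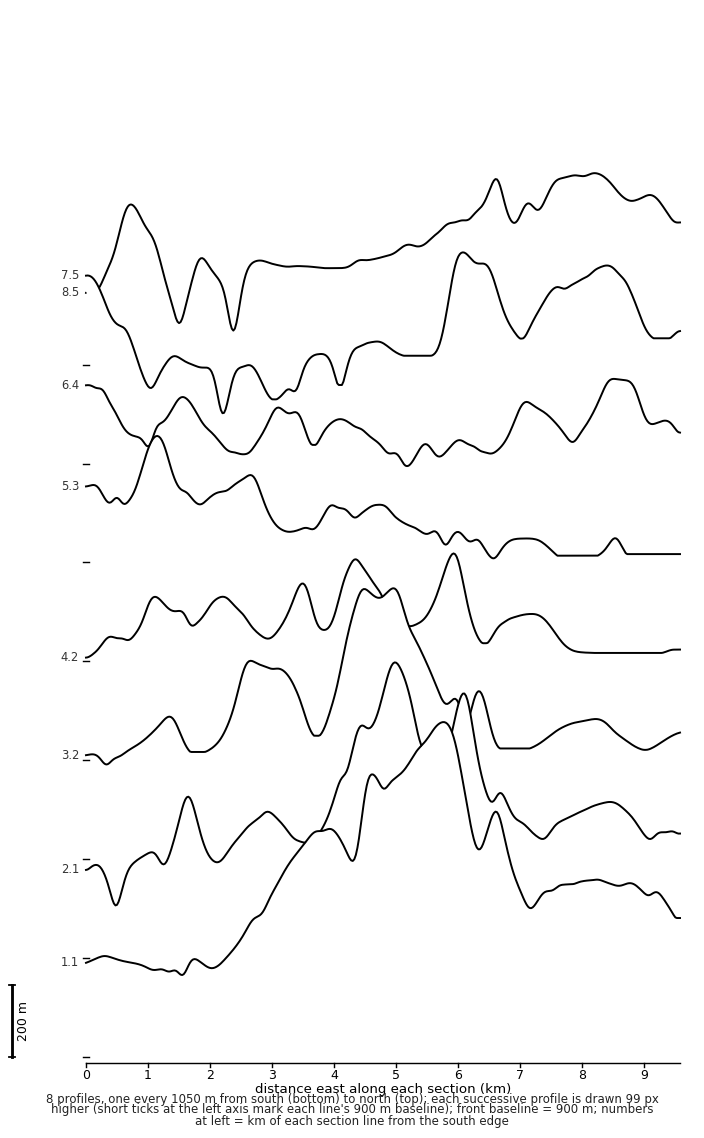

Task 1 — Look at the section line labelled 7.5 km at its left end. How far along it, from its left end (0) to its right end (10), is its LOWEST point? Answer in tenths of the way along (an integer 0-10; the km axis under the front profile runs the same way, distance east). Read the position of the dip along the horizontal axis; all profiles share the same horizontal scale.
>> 2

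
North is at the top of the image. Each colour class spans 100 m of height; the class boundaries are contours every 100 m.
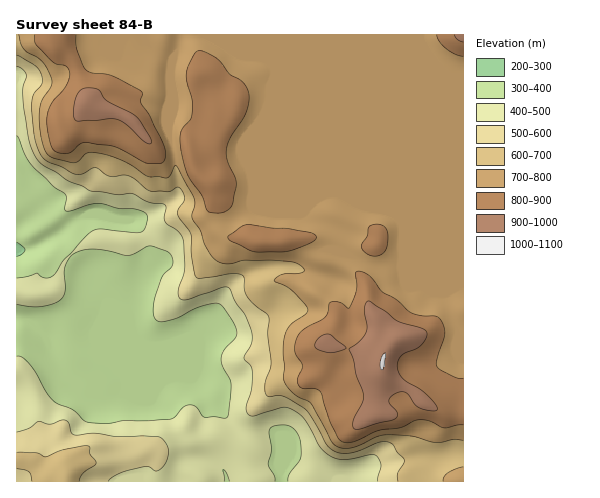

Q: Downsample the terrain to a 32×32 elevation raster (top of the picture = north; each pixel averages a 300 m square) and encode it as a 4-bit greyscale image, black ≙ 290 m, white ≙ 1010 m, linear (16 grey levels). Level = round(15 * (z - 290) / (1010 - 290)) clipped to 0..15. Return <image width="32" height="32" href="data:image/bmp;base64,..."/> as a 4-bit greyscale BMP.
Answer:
<image width="32" height="32" href="data:image/bmp;base64,Qk12AgAAAAAAAHYAAAAoAAAAIAAAACAAAAABAAQAAAAAAAACAAATCwAAEwsAABAAAAAAAAAAAAAAABEREQAiIiIAMzMzAERERABVVVUAZmZmAHd3dwCIiIgAmZmZAKqqqgC7u7sAzMzMAN3d3QDu7u4A////AGd4dlREQ0MiMyIzIjRXd4l3d3ZlVUQzIzMiI0REVnd4ZmZmVVVUMzMzIiR5hmeIiFVVRERERDMzMyI2nMqZmapERDIiIiMyI0QzSLzd3LvLNDIhERESIiNFVXm83dzdyzMhEREREiIjRnirvM3d3LsyERERERERI0Z5vLze7cu7MhERERERESNFebzM3uy7uiEREREREREjRnrN3d7+3KohERERERERIkZ5vNzO7uy6ERIRERIiISJGeJq7zd3LuiIiIRESMzIkV3iKu83LqqozMiEREjRURXiImqq8uqqqIiIhIiIkZmZ4iZmau6qqqiIiIiIiI2eIiIiaqqqqqqoBIiIiIiNomqu7qqqrqqqqERIiMyI0aau8y7qqq7qqqhEiIiIjRYqqqqqqqqqqqqoRIiIiI0aKuqqqqqqqqqqqEiI0REZmi8uqqqqqqqqqqiI0VWZoiKzLqqqqqqqqqqojV4d3mqnMuqqqqqqqqqqqJpuZmry6zLqqqqqqqqqqqje8u7zNqru6qqqqqqqqqqpIvNzM3Jq7u6qqqqqqqqqqSLzd3cqZu7u6qqqqqqqqqler3dy6mbu7uqqqqqqqqqpGiszLqpm7u6qqqqqqqqqqVpq6qqqZu7qqqqqqqqqqqnm7uqqqqauqqqqqqqqqqqubzKqqqqmqqqqqqqqqqqq8"/>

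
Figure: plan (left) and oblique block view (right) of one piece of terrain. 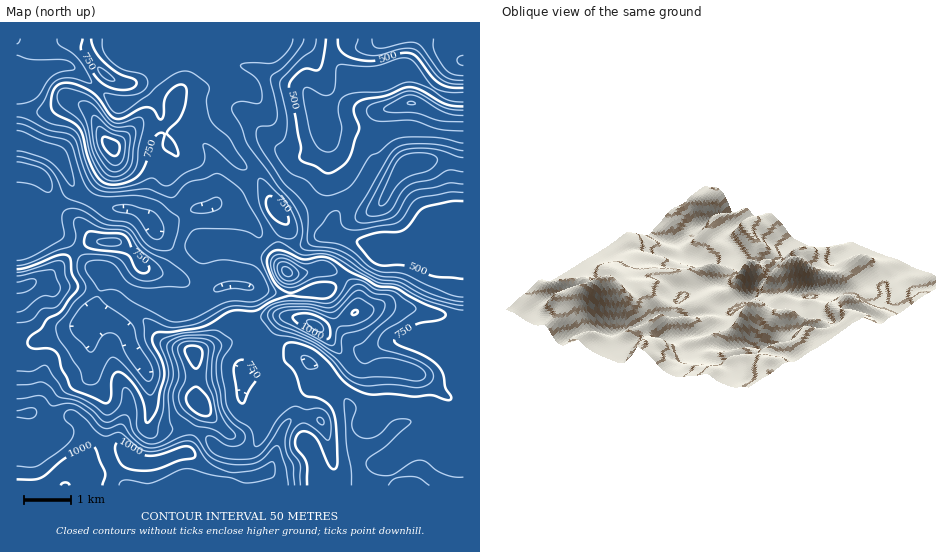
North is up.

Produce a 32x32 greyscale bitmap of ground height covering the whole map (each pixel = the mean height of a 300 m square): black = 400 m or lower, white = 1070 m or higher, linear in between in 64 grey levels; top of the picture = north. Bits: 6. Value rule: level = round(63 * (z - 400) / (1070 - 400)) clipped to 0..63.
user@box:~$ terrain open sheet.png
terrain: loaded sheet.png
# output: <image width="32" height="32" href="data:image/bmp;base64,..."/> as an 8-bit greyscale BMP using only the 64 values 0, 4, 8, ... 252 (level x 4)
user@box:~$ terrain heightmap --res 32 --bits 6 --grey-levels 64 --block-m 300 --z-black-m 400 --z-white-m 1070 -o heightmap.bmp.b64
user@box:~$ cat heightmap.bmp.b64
<image width="32" height="32" href="data:image/bmp;base64,Qk02CAAAAAAAADYEAAAoAAAAIAAAACAAAAABAAgAAAAAAAAEAAATCwAAEwsAAAABAAAAAAAAAAAAAAEBAQACAgIAAwMDAAQEBAAFBQUABgYGAAcHBwAICAgACQkJAAoKCgALCwsADAwMAA0NDQAODg4ADw8PABAQEAAREREAEhISABMTEwAUFBQAFRUVABYWFgAXFxcAGBgYABkZGQAaGhoAGxsbABwcHAAdHR0AHh4eAB8fHwAgICAAISEhACIiIgAjIyMAJCQkACUlJQAmJiYAJycnACgoKAApKSkAKioqACsrKwAsLCwALS0tAC4uLgAvLy8AMDAwADExMQAyMjIAMzMzADQ0NAA1NTUANjY2ADc3NwA4ODgAOTk5ADo6OgA7OzsAPDw8AD09PQA+Pj4APz8/AEBAQABBQUEAQkJCAENDQwBEREQARUVFAEZGRgBHR0cASEhIAElJSQBKSkoAS0tLAExMTABNTU0ATk5OAE9PTwBQUFAAUVFRAFJSUgBTU1MAVFRUAFVVVQBWVlYAV1dXAFhYWABZWVkAWlpaAFtbWwBcXFwAXV1dAF5eXgBfX18AYGBgAGFhYQBiYmIAY2NjAGRkZABlZWUAZmZmAGdnZwBoaGgAaWlpAGpqagBra2sAbGxsAG1tbQBubm4Ab29vAHBwcABxcXEAcnJyAHNzcwB0dHQAdXV1AHZ2dgB3d3cAeHh4AHl5eQB6enoAe3t7AHx8fAB9fX0Afn5+AH9/fwCAgIAAgYGBAIKCggCDg4MAhISEAIWFhQCGhoYAh4eHAIiIiACJiYkAioqKAIuLiwCMjIwAjY2NAI6OjgCPj48AkJCQAJGRkQCSkpIAk5OTAJSUlACVlZUAlpaWAJeXlwCYmJgAmZmZAJqamgCbm5sAnJycAJ2dnQCenp4An5+fAKCgoAChoaEAoqKiAKOjowCkpKQApaWlAKampgCnp6cAqKioAKmpqQCqqqoAq6urAKysrACtra0Arq6uAK+vrwCwsLAAsbGxALKysgCzs7MAtLS0ALW1tQC2trYAt7e3ALi4uAC5ubkAurq6ALu7uwC8vLwAvb29AL6+vgC/v78AwMDAAMHBwQDCwsIAw8PDAMTExADFxcUAxsbGAMfHxwDIyMgAycnJAMrKygDLy8sAzMzMAM3NzQDOzs4Az8/PANDQ0ADR0dEA0tLSANPT0wDU1NQA1dXVANbW1gDX19cA2NjYANnZ2QDa2toA29vbANzc3ADd3d0A3t7eAN/f3wDg4OAA4eHhAOLi4gDj4+MA5OTkAOXl5QDm5uYA5+fnAOjo6ADp6ekA6urqAOvr6wDs7OwA7e3tAO7u7gDv7+8A8PDwAPHx8QDy8vIA8/PzAPT09AD19fUA9vb2APf39wD4+PgA+fn5APr6+gD7+/sA/Pz8AP39/QD+/v4A////AODg5OTo7NzQ1NTQzMzMzNDQ0My4kHh4dHBwcHBwcHBwzNDc6PDs3ODs6OTc1NTEvLzIzLCMeIR4cHR0dHBweIDExMjU5OTc6ODM1OTgwKSkoKTAoHx8jHRwcHR0dHh8fMTExMzY2NDUtJikuMCwtLikkKycfIiQdHBwcHR0eHh8zMjEzNTEsLiciJywvMzIqJCImKiYpJR0dHRwcHR0eHzMzMDIwKSQnJiAmMDg6LyQhIiImJiYhHB0eHR0eHx8gLi8sKCQgICUkHSUyOTgsIiEiIyQhIB4dHyEhISIhISApKigiHRwfIx4YIS42NSkiISEjJB8eHSIoKCgpKichHyQlJSAcGh0eGBchLjc1KCEhISIhHRwhKisrLS0rJSAfISIiHhkYGxkWGyUyOjYqIyIiIx8dISstKignJSIgHx4hIB4aFxcZFxcfJSwwLyklJCQkJCkyNi4sKCMgHx8fHiUjHhoWFRYWGR0cGx0gJCQkJSsyOT03NDIuKCQhICAfKickHhgWFhgaGBUUFRccICAjLTM1Mi40NzMtKCUiIB0uKyolHRgYGBYVFBQUFBQVFRcfIyIhIiwyLislHhcTDy8uLCcfGBYXGRsZGRcUExMTFSErJiEhJSggGxgRDQsKIicpJRwWFhkgIBwYFhYVFRYaKjIqKSchGQ8MDAoIBwcWGR4hHRwdHyAaFhUYGhkaGhwkJB0eGxUNCAcHBgYGBhQVFhkeJCUkGxEPFBkbGxsZGRwcFg8ODAoHBwcGBgYGFBQVGB4eGhkTDg4SFhcXFxcYHh8XDw0OEA4NCwgGBgYTFBYYGRUQDw4OEBMTExMUFhsjHxUQDg8UGBcRCggHBhQVFhQSERIRERIVFhQTExQYHiEYEg8ODxEYHBUPDQsLFxgXEBAYHx8cGhwaFxYVFxodGRIPDQwNDxQcGxYVExIaGRMNEyAsLSUfHx8cGhkbHBoTDgwKCQsOEBgfHhwYFxIPDQ0XKDU1KCEgIR8cHB0bFQ8MCQcGCAwOEhseHRoXDA0PERstOTYqIiEgHhwdHBgSDwwIBAQGCw0OERMSEQ8QFBgaIS8yLCojISAeHRwaFhMRDQcDAwYKDA0NDQ4PDxgbHyMoLiUfIyMhIR8dGhgWFRMNBgMDBgsPERESFBMSFxkhKConHRocHiEiIB0aGBgXEwsFBAQGCQwPFBYQCAUUFh0kIh4gIiAcHiEgHRsZGRcRCgUGBQMDAgMICQYICxUVFxkaISUgHRsaHBwaGRkYFhMNCQkGAwIBAQEDChQYFxgYGB0jHhkYGBkZGRgYGBgYGBQOCwcHCgsIBQgSGRwYGhsdICAaGBgYGBgYGBgYGRoaGBINCQsPEhMRERYZGg="/>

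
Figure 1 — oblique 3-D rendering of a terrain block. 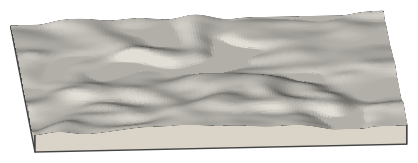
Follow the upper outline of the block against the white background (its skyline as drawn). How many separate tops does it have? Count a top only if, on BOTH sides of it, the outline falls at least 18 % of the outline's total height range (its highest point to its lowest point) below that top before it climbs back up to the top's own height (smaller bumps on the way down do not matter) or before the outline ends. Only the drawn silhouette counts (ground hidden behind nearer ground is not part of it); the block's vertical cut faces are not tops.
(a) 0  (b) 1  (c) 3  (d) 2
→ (a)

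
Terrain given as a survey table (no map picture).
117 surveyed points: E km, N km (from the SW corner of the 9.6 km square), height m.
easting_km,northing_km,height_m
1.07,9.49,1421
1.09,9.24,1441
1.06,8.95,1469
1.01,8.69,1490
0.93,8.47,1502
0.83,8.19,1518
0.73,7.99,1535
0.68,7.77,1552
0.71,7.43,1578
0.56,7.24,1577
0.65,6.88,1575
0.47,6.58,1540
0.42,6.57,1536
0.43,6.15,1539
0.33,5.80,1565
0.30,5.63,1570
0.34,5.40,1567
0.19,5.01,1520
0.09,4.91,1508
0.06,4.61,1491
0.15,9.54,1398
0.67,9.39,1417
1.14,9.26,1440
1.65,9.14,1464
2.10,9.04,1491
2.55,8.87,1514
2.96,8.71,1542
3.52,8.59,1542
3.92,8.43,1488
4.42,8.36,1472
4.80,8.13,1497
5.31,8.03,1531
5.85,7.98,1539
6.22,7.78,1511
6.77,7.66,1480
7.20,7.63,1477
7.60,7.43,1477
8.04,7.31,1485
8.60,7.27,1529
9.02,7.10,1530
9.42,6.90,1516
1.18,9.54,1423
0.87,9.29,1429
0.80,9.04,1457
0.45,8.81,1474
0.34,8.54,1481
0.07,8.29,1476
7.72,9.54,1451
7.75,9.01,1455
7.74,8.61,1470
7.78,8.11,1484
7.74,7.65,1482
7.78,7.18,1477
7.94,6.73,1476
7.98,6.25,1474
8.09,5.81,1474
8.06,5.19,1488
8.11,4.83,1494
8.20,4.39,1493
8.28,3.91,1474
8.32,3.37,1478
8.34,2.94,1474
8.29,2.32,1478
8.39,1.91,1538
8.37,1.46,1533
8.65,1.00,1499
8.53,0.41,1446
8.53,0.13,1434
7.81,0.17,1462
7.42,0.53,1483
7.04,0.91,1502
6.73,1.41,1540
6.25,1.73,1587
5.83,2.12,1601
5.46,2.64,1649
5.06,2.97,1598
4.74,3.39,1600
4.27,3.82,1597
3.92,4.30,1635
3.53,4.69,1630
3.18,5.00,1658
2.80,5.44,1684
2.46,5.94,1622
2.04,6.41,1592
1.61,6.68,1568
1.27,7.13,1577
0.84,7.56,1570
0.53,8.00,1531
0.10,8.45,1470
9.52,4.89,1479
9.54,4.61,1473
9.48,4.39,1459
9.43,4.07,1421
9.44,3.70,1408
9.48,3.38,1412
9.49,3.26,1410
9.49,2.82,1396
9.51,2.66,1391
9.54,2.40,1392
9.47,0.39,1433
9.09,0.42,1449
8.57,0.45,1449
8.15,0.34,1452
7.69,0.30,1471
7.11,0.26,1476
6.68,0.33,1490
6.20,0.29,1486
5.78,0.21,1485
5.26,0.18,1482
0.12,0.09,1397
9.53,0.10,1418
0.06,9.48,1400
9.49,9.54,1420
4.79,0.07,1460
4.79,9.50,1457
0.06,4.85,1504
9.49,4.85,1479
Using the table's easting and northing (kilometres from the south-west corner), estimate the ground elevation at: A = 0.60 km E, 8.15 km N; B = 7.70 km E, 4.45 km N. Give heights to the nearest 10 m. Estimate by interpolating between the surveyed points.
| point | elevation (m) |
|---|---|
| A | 1520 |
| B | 1530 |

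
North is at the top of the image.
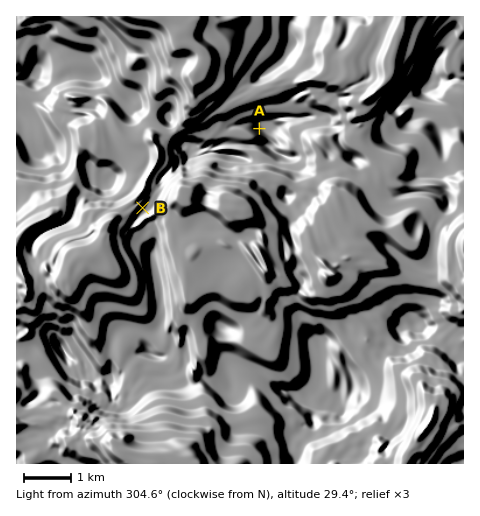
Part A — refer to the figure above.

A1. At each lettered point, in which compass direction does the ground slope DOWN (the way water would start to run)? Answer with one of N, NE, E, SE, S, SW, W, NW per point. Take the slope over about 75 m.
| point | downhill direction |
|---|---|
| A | NE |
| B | SE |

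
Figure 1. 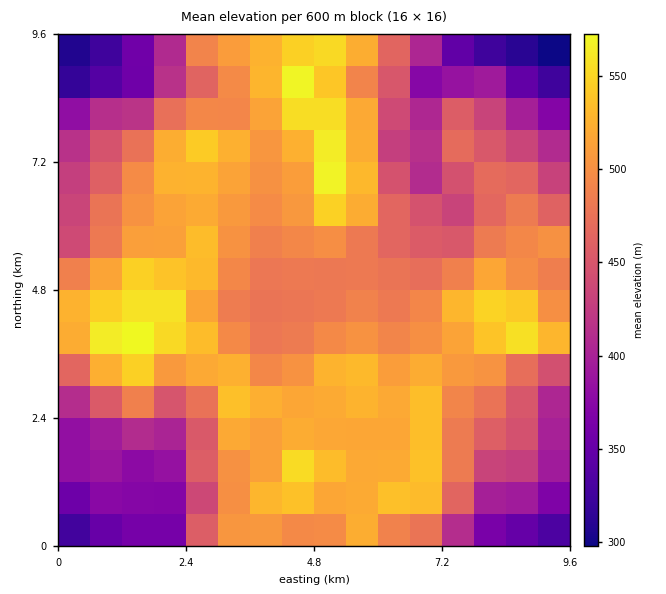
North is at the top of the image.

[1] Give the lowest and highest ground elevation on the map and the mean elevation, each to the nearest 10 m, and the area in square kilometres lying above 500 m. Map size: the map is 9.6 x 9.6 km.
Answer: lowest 290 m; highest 590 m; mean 470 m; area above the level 38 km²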